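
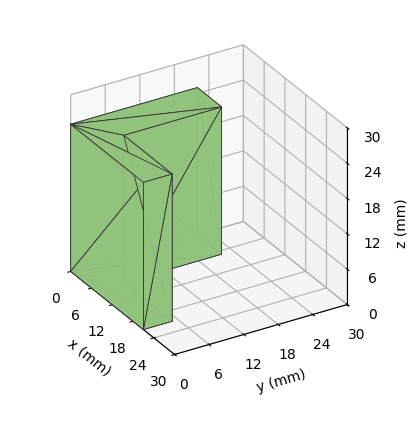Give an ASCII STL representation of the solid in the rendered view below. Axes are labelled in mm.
Reading the render: the shape is an L-shaped prism: outer 21 × 22 mm, arm thicknesses ≈ 5 mm (horizontal) and 7 mm (vertical), extruded 25 mm in z (dimensions read to the nearest mm from the axis ticks). For the STL, each face is triangulated and given an outward normal.

solid part
  facet normal 0.0000 0.0000 -1.0000
    outer loop
      vertex 21.00 5.00 0.00
      vertex 21.00 0.00 0.00
      vertex 0.00 0.00 0.00
    endloop
  endfacet
  facet normal 0.0000 0.0000 -1.0000
    outer loop
      vertex 7.00 5.00 0.00
      vertex 21.00 5.00 0.00
      vertex 0.00 0.00 0.00
    endloop
  endfacet
  facet normal 0.0000 0.0000 -1.0000
    outer loop
      vertex 7.00 22.00 0.00
      vertex 7.00 5.00 0.00
      vertex 0.00 0.00 0.00
    endloop
  endfacet
  facet normal 0.0000 0.0000 -1.0000
    outer loop
      vertex 0.00 22.00 0.00
      vertex 7.00 22.00 0.00
      vertex 0.00 0.00 0.00
    endloop
  endfacet
  facet normal 0.0000 0.0000 1.0000
    outer loop
      vertex 0.00 0.00 25.00
      vertex 21.00 0.00 25.00
      vertex 21.00 5.00 25.00
    endloop
  endfacet
  facet normal 0.0000 0.0000 1.0000
    outer loop
      vertex 0.00 0.00 25.00
      vertex 21.00 5.00 25.00
      vertex 7.00 5.00 25.00
    endloop
  endfacet
  facet normal 0.0000 0.0000 1.0000
    outer loop
      vertex 0.00 0.00 25.00
      vertex 7.00 5.00 25.00
      vertex 7.00 22.00 25.00
    endloop
  endfacet
  facet normal 0.0000 0.0000 1.0000
    outer loop
      vertex 0.00 0.00 25.00
      vertex 7.00 22.00 25.00
      vertex 0.00 22.00 25.00
    endloop
  endfacet
  facet normal 0.0000 -1.0000 0.0000
    outer loop
      vertex 0.00 0.00 0.00
      vertex 21.00 0.00 0.00
      vertex 21.00 0.00 25.00
    endloop
  endfacet
  facet normal 0.0000 -1.0000 0.0000
    outer loop
      vertex 0.00 0.00 0.00
      vertex 21.00 0.00 25.00
      vertex 0.00 0.00 25.00
    endloop
  endfacet
  facet normal 1.0000 0.0000 0.0000
    outer loop
      vertex 21.00 0.00 0.00
      vertex 21.00 5.00 0.00
      vertex 21.00 5.00 25.00
    endloop
  endfacet
  facet normal 1.0000 0.0000 0.0000
    outer loop
      vertex 21.00 0.00 0.00
      vertex 21.00 5.00 25.00
      vertex 21.00 0.00 25.00
    endloop
  endfacet
  facet normal 0.0000 1.0000 0.0000
    outer loop
      vertex 21.00 5.00 0.00
      vertex 7.00 5.00 0.00
      vertex 7.00 5.00 25.00
    endloop
  endfacet
  facet normal 0.0000 1.0000 0.0000
    outer loop
      vertex 21.00 5.00 0.00
      vertex 7.00 5.00 25.00
      vertex 21.00 5.00 25.00
    endloop
  endfacet
  facet normal 1.0000 0.0000 0.0000
    outer loop
      vertex 7.00 5.00 0.00
      vertex 7.00 22.00 0.00
      vertex 7.00 22.00 25.00
    endloop
  endfacet
  facet normal 1.0000 0.0000 0.0000
    outer loop
      vertex 7.00 5.00 0.00
      vertex 7.00 22.00 25.00
      vertex 7.00 5.00 25.00
    endloop
  endfacet
  facet normal 0.0000 1.0000 0.0000
    outer loop
      vertex 7.00 22.00 0.00
      vertex 0.00 22.00 0.00
      vertex 0.00 22.00 25.00
    endloop
  endfacet
  facet normal 0.0000 1.0000 0.0000
    outer loop
      vertex 7.00 22.00 0.00
      vertex 0.00 22.00 25.00
      vertex 7.00 22.00 25.00
    endloop
  endfacet
  facet normal -1.0000 0.0000 0.0000
    outer loop
      vertex 0.00 22.00 0.00
      vertex 0.00 0.00 0.00
      vertex 0.00 0.00 25.00
    endloop
  endfacet
  facet normal -1.0000 0.0000 0.0000
    outer loop
      vertex 0.00 22.00 0.00
      vertex 0.00 0.00 25.00
      vertex 0.00 22.00 25.00
    endloop
  endfacet
endsolid part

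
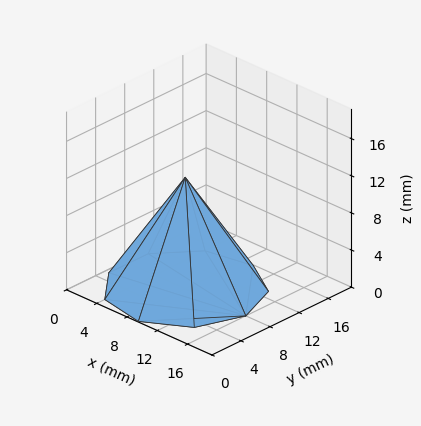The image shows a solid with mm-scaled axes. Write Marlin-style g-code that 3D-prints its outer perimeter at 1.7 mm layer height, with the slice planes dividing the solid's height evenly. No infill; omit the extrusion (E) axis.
Reading the render: the shape is a regular 9-sided pyramid, base circumscribed radius ≈ 8 mm, apex at z ≈ 12 mm (dimensions read to the nearest mm from the axis ticks). For the g-code, the solid's height is divided into equal slices at the stated Δz and each level perimeter traced with G1 moves after a G0 lift.

; perimeter-only toolpath
G21 ; units = mm
G90 ; absolute positioning
G28 ; home
; layer 1
G0 Z1.7
G0 X14.9 Y8.0
G1 X13.2 Y12.4
G1 X9.2 Y14.8
G1 X4.6 Y13.9
G1 X1.6 Y10.3
G1 X1.6 Y5.7
G1 X4.6 Y2.1
G1 X9.2 Y1.2
G1 X13.2 Y3.6
G1 X14.9 Y8.0
; layer 2
G0 Z3.4
G0 X13.7 Y8.0
G1 X12.4 Y11.6
G1 X9.0 Y13.6
G1 X5.1 Y12.9
G1 X2.6 Y9.9
G1 X2.6 Y6.1
G1 X5.1 Y3.1
G1 X9.0 Y2.4
G1 X12.4 Y4.4
G1 X13.7 Y8.0
; layer 3
G0 Z5.1
G0 X12.6 Y8.0
G1 X11.5 Y10.9
G1 X8.8 Y12.5
G1 X5.7 Y11.9
G1 X3.7 Y9.5
G1 X3.7 Y6.5
G1 X5.7 Y4.1
G1 X8.8 Y3.5
G1 X11.5 Y5.1
G1 X12.6 Y8.0
; layer 4
G0 Z6.9
G0 X11.4 Y8.0
G1 X10.6 Y10.2
G1 X8.6 Y11.4
G1 X6.3 Y11.0
G1 X4.8 Y9.2
G1 X4.8 Y6.8
G1 X6.3 Y5.0
G1 X8.6 Y4.6
G1 X10.6 Y5.8
G1 X11.4 Y8.0
; layer 5
G0 Z8.6
G0 X10.3 Y8.0
G1 X9.7 Y9.5
G1 X8.4 Y10.3
G1 X6.9 Y10.0
G1 X5.9 Y8.8
G1 X5.9 Y7.2
G1 X6.9 Y6.0
G1 X8.4 Y5.7
G1 X9.7 Y6.5
G1 X10.3 Y8.0
; layer 6
G0 Z10.3
G0 X9.1 Y8.0
G1 X8.9 Y8.7
G1 X8.2 Y9.1
G1 X7.4 Y9.0
G1 X6.9 Y8.4
G1 X6.9 Y7.6
G1 X7.4 Y7.0
G1 X8.2 Y6.9
G1 X8.9 Y7.3
G1 X9.1 Y8.0
M2 ; end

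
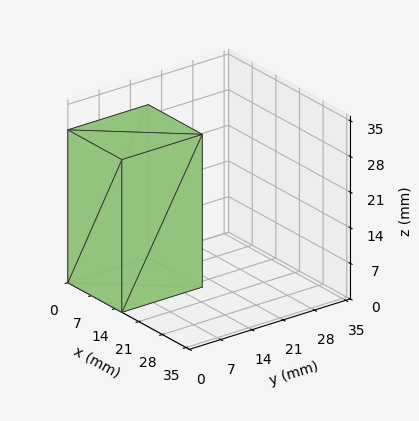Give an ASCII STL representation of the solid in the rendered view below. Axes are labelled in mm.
Reading the render: the shape is a rectangular box, roughly 16 × 18 mm footprint and 30 mm tall (dimensions read to the nearest mm from the axis ticks). For the STL, each face is triangulated and given an outward normal.

solid part
  facet normal 0.0000 0.0000 -1.0000
    outer loop
      vertex 16.0 18.0 0.0
      vertex 16.0 0.0 0.0
      vertex 0.0 0.0 0.0
    endloop
  endfacet
  facet normal 0.0000 0.0000 -1.0000
    outer loop
      vertex 0.0 18.0 0.0
      vertex 16.0 18.0 0.0
      vertex 0.0 0.0 0.0
    endloop
  endfacet
  facet normal 0.0000 0.0000 1.0000
    outer loop
      vertex 0.0 0.0 30.0
      vertex 16.0 0.0 30.0
      vertex 16.0 18.0 30.0
    endloop
  endfacet
  facet normal 0.0000 0.0000 1.0000
    outer loop
      vertex 0.0 0.0 30.0
      vertex 16.0 18.0 30.0
      vertex 0.0 18.0 30.0
    endloop
  endfacet
  facet normal 0.0000 -1.0000 0.0000
    outer loop
      vertex 0.0 0.0 0.0
      vertex 16.0 0.0 0.0
      vertex 16.0 0.0 30.0
    endloop
  endfacet
  facet normal 0.0000 -1.0000 0.0000
    outer loop
      vertex 0.0 0.0 0.0
      vertex 16.0 0.0 30.0
      vertex 0.0 0.0 30.0
    endloop
  endfacet
  facet normal 0.0000 1.0000 0.0000
    outer loop
      vertex 16.0 18.0 30.0
      vertex 16.0 18.0 0.0
      vertex 0.0 18.0 0.0
    endloop
  endfacet
  facet normal 0.0000 1.0000 0.0000
    outer loop
      vertex 0.0 18.0 30.0
      vertex 16.0 18.0 30.0
      vertex 0.0 18.0 0.0
    endloop
  endfacet
  facet normal -1.0000 0.0000 0.0000
    outer loop
      vertex 0.0 18.0 30.0
      vertex 0.0 18.0 0.0
      vertex 0.0 0.0 0.0
    endloop
  endfacet
  facet normal -1.0000 0.0000 0.0000
    outer loop
      vertex 0.0 0.0 30.0
      vertex 0.0 18.0 30.0
      vertex 0.0 0.0 0.0
    endloop
  endfacet
  facet normal 1.0000 0.0000 0.0000
    outer loop
      vertex 16.0 0.0 0.0
      vertex 16.0 18.0 0.0
      vertex 16.0 18.0 30.0
    endloop
  endfacet
  facet normal 1.0000 0.0000 0.0000
    outer loop
      vertex 16.0 0.0 0.0
      vertex 16.0 18.0 30.0
      vertex 16.0 0.0 30.0
    endloop
  endfacet
endsolid part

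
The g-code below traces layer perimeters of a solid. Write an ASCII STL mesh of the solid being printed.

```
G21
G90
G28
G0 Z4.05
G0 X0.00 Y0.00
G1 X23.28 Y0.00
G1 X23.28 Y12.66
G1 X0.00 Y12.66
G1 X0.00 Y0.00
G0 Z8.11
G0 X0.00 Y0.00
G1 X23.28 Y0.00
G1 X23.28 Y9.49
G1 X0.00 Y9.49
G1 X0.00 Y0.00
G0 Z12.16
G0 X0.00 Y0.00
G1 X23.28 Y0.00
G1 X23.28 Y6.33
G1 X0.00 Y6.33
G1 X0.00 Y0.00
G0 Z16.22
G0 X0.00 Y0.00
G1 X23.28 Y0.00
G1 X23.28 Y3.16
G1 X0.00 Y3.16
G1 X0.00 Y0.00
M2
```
solid part
  facet normal 0.0000 0.0000 -1.0000
    outer loop
      vertex 23.28 15.82 0.00
      vertex 23.28 0.00 0.00
      vertex 0.00 0.00 0.00
    endloop
  endfacet
  facet normal 0.0000 0.0000 -1.0000
    outer loop
      vertex 0.00 15.82 0.00
      vertex 23.28 15.82 0.00
      vertex 0.00 0.00 0.00
    endloop
  endfacet
  facet normal 0.0000 -1.0000 0.0000
    outer loop
      vertex 0.00 0.00 0.00
      vertex 23.28 0.00 0.00
      vertex 23.28 0.00 20.27
    endloop
  endfacet
  facet normal 0.0000 -1.0000 0.0000
    outer loop
      vertex 0.00 0.00 0.00
      vertex 23.28 0.00 20.27
      vertex 0.00 0.00 20.27
    endloop
  endfacet
  facet normal 0.0000 0.7883 0.6153
    outer loop
      vertex 0.00 0.00 20.27
      vertex 23.28 0.00 20.27
      vertex 23.28 15.82 0.00
    endloop
  endfacet
  facet normal 0.0000 0.7883 0.6153
    outer loop
      vertex 0.00 0.00 20.27
      vertex 23.28 15.82 0.00
      vertex 0.00 15.82 0.00
    endloop
  endfacet
  facet normal -1.0000 0.0000 0.0000
    outer loop
      vertex 0.00 0.00 20.27
      vertex 0.00 15.82 0.00
      vertex 0.00 0.00 0.00
    endloop
  endfacet
  facet normal 1.0000 0.0000 0.0000
    outer loop
      vertex 23.28 0.00 0.00
      vertex 23.28 15.82 0.00
      vertex 23.28 0.00 20.27
    endloop
  endfacet
endsolid part

The G0 Z moves step by Δz≈4.05 mm. The G1 loops shrink linearly with z, so the solid tapers from its base footprint up to z≈20.3. Closing with a flat bottom cap and the tapered top and triangulating gives 8 facets — a wedge (ramp): 23.3 × 15.8 mm base, rising to 20.3 mm along the y=0 edge and sloping linearly to z=0 at y=15.8.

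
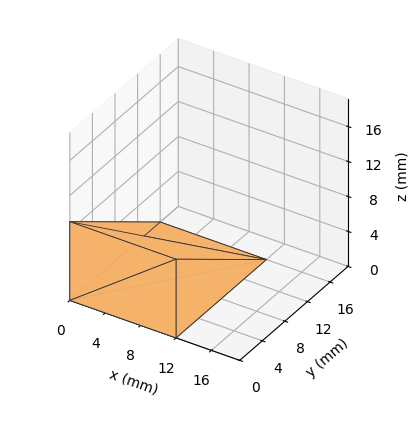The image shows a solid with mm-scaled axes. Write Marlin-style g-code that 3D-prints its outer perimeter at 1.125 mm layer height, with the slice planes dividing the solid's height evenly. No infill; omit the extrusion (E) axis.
Reading the render: the shape is a wedge (ramp): 12 × 16 mm base, rising to 9 mm along the y=0 edge and sloping linearly to z=0 at y=16 (dimensions read to the nearest mm from the axis ticks). For the g-code, the solid's height is divided into equal slices at the stated Δz and each level perimeter traced with G1 moves after a G0 lift.

; perimeter-only toolpath
G21 ; units = mm
G90 ; absolute positioning
G28 ; home
; layer 1
G0 Z1.125
G0 X0.000 Y0.000
G1 X12.000 Y0.000
G1 X12.000 Y14.000
G1 X0.000 Y14.000
G1 X0.000 Y0.000
; layer 2
G0 Z2.250
G0 X0.000 Y0.000
G1 X12.000 Y0.000
G1 X12.000 Y12.000
G1 X0.000 Y12.000
G1 X0.000 Y0.000
; layer 3
G0 Z3.375
G0 X0.000 Y0.000
G1 X12.000 Y0.000
G1 X12.000 Y10.000
G1 X0.000 Y10.000
G1 X0.000 Y0.000
; layer 4
G0 Z4.500
G0 X0.000 Y0.000
G1 X12.000 Y0.000
G1 X12.000 Y8.000
G1 X0.000 Y8.000
G1 X0.000 Y0.000
; layer 5
G0 Z5.625
G0 X0.000 Y0.000
G1 X12.000 Y0.000
G1 X12.000 Y6.000
G1 X0.000 Y6.000
G1 X0.000 Y0.000
; layer 6
G0 Z6.750
G0 X0.000 Y0.000
G1 X12.000 Y0.000
G1 X12.000 Y4.000
G1 X0.000 Y4.000
G1 X0.000 Y0.000
; layer 7
G0 Z7.875
G0 X0.000 Y0.000
G1 X12.000 Y0.000
G1 X12.000 Y2.000
G1 X0.000 Y2.000
G1 X0.000 Y0.000
M2 ; end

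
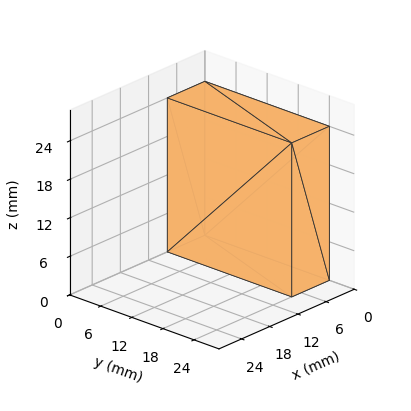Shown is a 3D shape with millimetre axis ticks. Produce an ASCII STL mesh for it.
Reading the render: the shape is a rectangular box, roughly 8 × 24 mm footprint and 24 mm tall (dimensions read to the nearest mm from the axis ticks). For the STL, each face is triangulated and given an outward normal.

solid part
  facet normal 0.0000 0.0000 -1.0000
    outer loop
      vertex 8.00 24.00 0.00
      vertex 8.00 0.00 0.00
      vertex 0.00 0.00 0.00
    endloop
  endfacet
  facet normal 0.0000 0.0000 -1.0000
    outer loop
      vertex 0.00 24.00 0.00
      vertex 8.00 24.00 0.00
      vertex 0.00 0.00 0.00
    endloop
  endfacet
  facet normal 0.0000 0.0000 1.0000
    outer loop
      vertex 0.00 0.00 24.00
      vertex 8.00 0.00 24.00
      vertex 8.00 24.00 24.00
    endloop
  endfacet
  facet normal 0.0000 0.0000 1.0000
    outer loop
      vertex 0.00 0.00 24.00
      vertex 8.00 24.00 24.00
      vertex 0.00 24.00 24.00
    endloop
  endfacet
  facet normal 0.0000 -1.0000 0.0000
    outer loop
      vertex 0.00 0.00 0.00
      vertex 8.00 0.00 0.00
      vertex 8.00 0.00 24.00
    endloop
  endfacet
  facet normal 0.0000 -1.0000 0.0000
    outer loop
      vertex 0.00 0.00 0.00
      vertex 8.00 0.00 24.00
      vertex 0.00 0.00 24.00
    endloop
  endfacet
  facet normal 0.0000 1.0000 0.0000
    outer loop
      vertex 8.00 24.00 24.00
      vertex 8.00 24.00 0.00
      vertex 0.00 24.00 0.00
    endloop
  endfacet
  facet normal 0.0000 1.0000 0.0000
    outer loop
      vertex 0.00 24.00 24.00
      vertex 8.00 24.00 24.00
      vertex 0.00 24.00 0.00
    endloop
  endfacet
  facet normal -1.0000 0.0000 0.0000
    outer loop
      vertex 0.00 24.00 24.00
      vertex 0.00 24.00 0.00
      vertex 0.00 0.00 0.00
    endloop
  endfacet
  facet normal -1.0000 0.0000 0.0000
    outer loop
      vertex 0.00 0.00 24.00
      vertex 0.00 24.00 24.00
      vertex 0.00 0.00 0.00
    endloop
  endfacet
  facet normal 1.0000 0.0000 0.0000
    outer loop
      vertex 8.00 0.00 0.00
      vertex 8.00 24.00 0.00
      vertex 8.00 24.00 24.00
    endloop
  endfacet
  facet normal 1.0000 0.0000 0.0000
    outer loop
      vertex 8.00 0.00 0.00
      vertex 8.00 24.00 24.00
      vertex 8.00 0.00 24.00
    endloop
  endfacet
endsolid part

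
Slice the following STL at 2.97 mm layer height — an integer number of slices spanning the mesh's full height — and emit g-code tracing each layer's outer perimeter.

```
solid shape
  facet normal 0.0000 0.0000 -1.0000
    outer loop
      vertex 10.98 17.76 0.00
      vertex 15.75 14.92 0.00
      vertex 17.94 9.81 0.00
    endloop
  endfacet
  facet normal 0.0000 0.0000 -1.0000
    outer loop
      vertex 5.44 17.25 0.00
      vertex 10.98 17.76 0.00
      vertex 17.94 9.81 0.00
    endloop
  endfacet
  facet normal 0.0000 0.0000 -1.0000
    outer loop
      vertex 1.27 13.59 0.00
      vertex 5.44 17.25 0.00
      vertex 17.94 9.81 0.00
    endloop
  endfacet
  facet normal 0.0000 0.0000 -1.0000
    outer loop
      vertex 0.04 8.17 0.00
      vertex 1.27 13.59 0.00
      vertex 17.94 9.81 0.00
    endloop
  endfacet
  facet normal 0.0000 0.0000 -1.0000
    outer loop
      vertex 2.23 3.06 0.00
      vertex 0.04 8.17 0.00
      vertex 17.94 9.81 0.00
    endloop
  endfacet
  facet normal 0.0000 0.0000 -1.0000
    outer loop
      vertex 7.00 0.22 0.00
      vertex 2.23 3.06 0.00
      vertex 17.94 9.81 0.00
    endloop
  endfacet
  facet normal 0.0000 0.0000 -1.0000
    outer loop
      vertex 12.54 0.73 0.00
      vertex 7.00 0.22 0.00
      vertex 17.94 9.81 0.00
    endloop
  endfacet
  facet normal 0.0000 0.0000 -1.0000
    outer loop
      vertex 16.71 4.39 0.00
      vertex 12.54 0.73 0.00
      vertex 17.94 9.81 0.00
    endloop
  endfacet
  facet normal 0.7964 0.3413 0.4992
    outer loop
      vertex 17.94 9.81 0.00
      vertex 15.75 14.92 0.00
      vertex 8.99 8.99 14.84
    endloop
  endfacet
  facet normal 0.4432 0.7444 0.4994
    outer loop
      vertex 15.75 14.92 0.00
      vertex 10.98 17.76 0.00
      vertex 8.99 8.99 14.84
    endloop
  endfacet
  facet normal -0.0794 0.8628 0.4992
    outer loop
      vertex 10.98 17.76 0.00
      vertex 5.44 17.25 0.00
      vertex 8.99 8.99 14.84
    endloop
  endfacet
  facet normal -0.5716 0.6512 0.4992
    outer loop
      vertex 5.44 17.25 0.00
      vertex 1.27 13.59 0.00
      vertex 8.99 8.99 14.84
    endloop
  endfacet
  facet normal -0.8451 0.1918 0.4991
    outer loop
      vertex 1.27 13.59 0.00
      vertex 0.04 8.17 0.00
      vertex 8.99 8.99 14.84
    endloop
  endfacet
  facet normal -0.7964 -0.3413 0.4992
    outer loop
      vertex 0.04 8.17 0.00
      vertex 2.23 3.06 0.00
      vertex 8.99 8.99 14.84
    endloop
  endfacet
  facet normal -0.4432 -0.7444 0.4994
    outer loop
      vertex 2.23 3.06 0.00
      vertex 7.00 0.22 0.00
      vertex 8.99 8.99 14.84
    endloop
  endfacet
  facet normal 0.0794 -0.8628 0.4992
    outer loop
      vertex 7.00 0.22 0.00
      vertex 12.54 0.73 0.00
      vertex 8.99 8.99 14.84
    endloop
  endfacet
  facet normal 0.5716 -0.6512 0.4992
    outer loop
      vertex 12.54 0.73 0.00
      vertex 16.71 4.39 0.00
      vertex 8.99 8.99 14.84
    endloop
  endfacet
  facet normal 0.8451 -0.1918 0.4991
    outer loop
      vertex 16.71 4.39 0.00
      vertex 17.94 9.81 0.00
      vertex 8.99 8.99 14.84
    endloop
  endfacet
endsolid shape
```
; perimeter-only toolpath
G21 ; units = mm
G90 ; absolute positioning
G28 ; home
; layer 1
G0 Z2.97
G0 X16.15 Y9.65
G1 X14.40 Y13.73
G1 X10.58 Y16.01
G1 X6.15 Y15.60
G1 X2.81 Y12.67
G1 X1.83 Y8.33
G1 X3.58 Y4.25
G1 X7.40 Y1.97
G1 X11.83 Y2.38
G1 X15.17 Y5.31
G1 X16.15 Y9.65
; layer 2
G0 Z5.94
G0 X14.36 Y9.48
G1 X13.05 Y12.55
G1 X10.18 Y14.25
G1 X6.86 Y13.95
G1 X4.36 Y11.75
G1 X3.62 Y8.50
G1 X4.93 Y5.43
G1 X7.80 Y3.73
G1 X11.12 Y4.03
G1 X13.62 Y6.23
G1 X14.36 Y9.48
; layer 3
G0 Z8.90
G0 X12.57 Y9.32
G1 X11.69 Y11.36
G1 X9.79 Y12.50
G1 X7.57 Y12.29
G1 X5.90 Y10.83
G1 X5.41 Y8.66
G1 X6.29 Y6.62
G1 X8.19 Y5.48
G1 X10.41 Y5.69
G1 X12.08 Y7.15
G1 X12.57 Y9.32
; layer 4
G0 Z11.87
G0 X10.78 Y9.15
G1 X10.34 Y10.18
G1 X9.39 Y10.74
G1 X8.28 Y10.64
G1 X7.45 Y9.91
G1 X7.20 Y8.83
G1 X7.64 Y7.80
G1 X8.59 Y7.24
G1 X9.70 Y7.34
G1 X10.53 Y8.07
G1 X10.78 Y9.15
M2 ; end

The solid is a regular 10-sided pyramid, base circumscribed radius ≈ 8.99 mm, apex at z ≈ 14.8 mm. Slicing at Δz = 2.97 mm — 5 equal slices spanning the solid's height, so layer i sits at z = i·h/5 — gives 4 non-empty perimeters. Each is a 10-segment closed polygon; G0 lifts to the layer z and rapids to the start vertex, then G1 traces the edges. The cross-section shrinks linearly with z (the slice at the apex is degenerate and omitted).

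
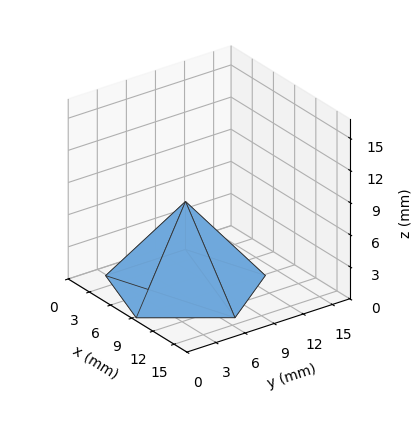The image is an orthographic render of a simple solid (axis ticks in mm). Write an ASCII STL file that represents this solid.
Reading the render: the shape is a regular 5-sided pyramid, base circumscribed radius ≈ 7 mm, apex at z ≈ 8 mm (dimensions read to the nearest mm from the axis ticks). For the STL, each face is triangulated and given an outward normal.

solid part
  facet normal 0.0000 0.0000 -1.0000
    outer loop
      vertex 1.337 11.114 0.000
      vertex 9.163 13.657 0.000
      vertex 14.000 7.000 0.000
    endloop
  endfacet
  facet normal 0.0000 0.0000 -1.0000
    outer loop
      vertex 1.337 2.886 0.000
      vertex 1.337 11.114 0.000
      vertex 14.000 7.000 0.000
    endloop
  endfacet
  facet normal 0.0000 0.0000 -1.0000
    outer loop
      vertex 9.163 0.343 0.000
      vertex 1.337 2.886 0.000
      vertex 14.000 7.000 0.000
    endloop
  endfacet
  facet normal 0.6603 0.4798 0.5778
    outer loop
      vertex 14.000 7.000 0.000
      vertex 9.163 13.657 0.000
      vertex 7.000 7.000 8.000
    endloop
  endfacet
  facet normal -0.2522 0.7763 0.5777
    outer loop
      vertex 9.163 13.657 0.000
      vertex 1.337 11.114 0.000
      vertex 7.000 7.000 8.000
    endloop
  endfacet
  facet normal -0.8162 0.0000 0.5778
    outer loop
      vertex 1.337 11.114 0.000
      vertex 1.337 2.886 0.000
      vertex 7.000 7.000 8.000
    endloop
  endfacet
  facet normal -0.2522 -0.7763 0.5777
    outer loop
      vertex 1.337 2.886 0.000
      vertex 9.163 0.343 0.000
      vertex 7.000 7.000 8.000
    endloop
  endfacet
  facet normal 0.6603 -0.4798 0.5778
    outer loop
      vertex 9.163 0.343 0.000
      vertex 14.000 7.000 0.000
      vertex 7.000 7.000 8.000
    endloop
  endfacet
endsolid part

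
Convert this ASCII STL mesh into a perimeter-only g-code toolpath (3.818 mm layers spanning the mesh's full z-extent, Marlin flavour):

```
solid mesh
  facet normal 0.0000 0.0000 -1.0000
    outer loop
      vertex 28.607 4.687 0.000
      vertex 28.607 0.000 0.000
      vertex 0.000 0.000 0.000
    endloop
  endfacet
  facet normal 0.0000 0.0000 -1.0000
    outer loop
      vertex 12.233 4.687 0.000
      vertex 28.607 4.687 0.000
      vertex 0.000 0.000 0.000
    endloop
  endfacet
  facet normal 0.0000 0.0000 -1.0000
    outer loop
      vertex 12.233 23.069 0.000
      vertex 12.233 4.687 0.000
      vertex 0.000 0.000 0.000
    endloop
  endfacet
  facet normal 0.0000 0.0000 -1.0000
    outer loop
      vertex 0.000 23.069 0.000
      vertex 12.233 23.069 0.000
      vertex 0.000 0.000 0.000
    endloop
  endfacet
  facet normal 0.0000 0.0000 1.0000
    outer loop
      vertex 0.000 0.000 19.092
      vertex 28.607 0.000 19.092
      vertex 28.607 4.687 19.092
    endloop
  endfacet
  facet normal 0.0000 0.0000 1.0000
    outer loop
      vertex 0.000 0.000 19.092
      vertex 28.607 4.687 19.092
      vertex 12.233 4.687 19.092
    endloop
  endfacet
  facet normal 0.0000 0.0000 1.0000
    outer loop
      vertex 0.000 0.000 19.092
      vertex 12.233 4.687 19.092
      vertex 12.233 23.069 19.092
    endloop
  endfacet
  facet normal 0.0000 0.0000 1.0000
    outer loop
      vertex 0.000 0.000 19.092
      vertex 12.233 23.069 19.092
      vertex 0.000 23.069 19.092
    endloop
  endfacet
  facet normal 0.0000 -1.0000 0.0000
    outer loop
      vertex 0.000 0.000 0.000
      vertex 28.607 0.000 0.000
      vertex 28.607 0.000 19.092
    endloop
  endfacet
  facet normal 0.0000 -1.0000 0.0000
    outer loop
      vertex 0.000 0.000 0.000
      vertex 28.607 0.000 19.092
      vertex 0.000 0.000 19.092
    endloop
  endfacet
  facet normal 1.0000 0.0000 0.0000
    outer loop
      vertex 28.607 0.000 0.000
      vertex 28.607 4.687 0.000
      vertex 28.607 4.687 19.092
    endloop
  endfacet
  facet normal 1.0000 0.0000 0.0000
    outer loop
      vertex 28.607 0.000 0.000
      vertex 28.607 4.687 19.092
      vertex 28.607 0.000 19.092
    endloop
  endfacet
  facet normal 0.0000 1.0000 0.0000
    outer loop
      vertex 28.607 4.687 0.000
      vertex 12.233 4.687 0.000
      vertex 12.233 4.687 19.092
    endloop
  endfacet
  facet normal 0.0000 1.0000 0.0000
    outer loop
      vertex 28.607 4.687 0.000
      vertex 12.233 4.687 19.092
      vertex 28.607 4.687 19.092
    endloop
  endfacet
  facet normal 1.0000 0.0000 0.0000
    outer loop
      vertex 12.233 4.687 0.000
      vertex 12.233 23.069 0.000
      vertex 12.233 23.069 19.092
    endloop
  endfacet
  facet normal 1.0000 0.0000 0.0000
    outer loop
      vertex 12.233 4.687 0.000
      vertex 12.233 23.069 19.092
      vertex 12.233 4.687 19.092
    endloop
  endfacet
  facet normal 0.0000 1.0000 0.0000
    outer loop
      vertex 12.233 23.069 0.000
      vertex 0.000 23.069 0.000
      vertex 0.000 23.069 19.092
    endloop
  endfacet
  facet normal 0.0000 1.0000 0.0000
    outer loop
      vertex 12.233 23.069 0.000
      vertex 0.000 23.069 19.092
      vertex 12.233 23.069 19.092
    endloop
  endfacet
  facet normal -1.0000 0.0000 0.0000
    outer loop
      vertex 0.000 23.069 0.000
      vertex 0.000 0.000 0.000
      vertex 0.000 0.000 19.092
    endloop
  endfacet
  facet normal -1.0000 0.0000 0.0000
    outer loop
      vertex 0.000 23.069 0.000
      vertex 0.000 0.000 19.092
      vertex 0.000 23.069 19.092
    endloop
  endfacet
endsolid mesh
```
; perimeter-only toolpath
G21 ; units = mm
G90 ; absolute positioning
G28 ; home
; layer 1
G0 Z3.818
G0 X0.000 Y0.000
G1 X28.607 Y0.000
G1 X28.607 Y4.687
G1 X12.233 Y4.687
G1 X12.233 Y23.069
G1 X0.000 Y23.069
G1 X0.000 Y0.000
; layer 2
G0 Z7.637
G0 X0.000 Y0.000
G1 X28.607 Y0.000
G1 X28.607 Y4.687
G1 X12.233 Y4.687
G1 X12.233 Y23.069
G1 X0.000 Y23.069
G1 X0.000 Y0.000
; layer 3
G0 Z11.455
G0 X0.000 Y0.000
G1 X28.607 Y0.000
G1 X28.607 Y4.687
G1 X12.233 Y4.687
G1 X12.233 Y23.069
G1 X0.000 Y23.069
G1 X0.000 Y0.000
; layer 4
G0 Z15.274
G0 X0.000 Y0.000
G1 X28.607 Y0.000
G1 X28.607 Y4.687
G1 X12.233 Y4.687
G1 X12.233 Y23.069
G1 X0.000 Y23.069
G1 X0.000 Y0.000
; layer 5
G0 Z19.092
G0 X0.000 Y0.000
G1 X28.607 Y0.000
G1 X28.607 Y4.687
G1 X12.233 Y4.687
G1 X12.233 Y23.069
G1 X0.000 Y23.069
G1 X0.000 Y0.000
M2 ; end

The solid is an L-shaped prism: outer 28.6 × 23.1 mm, arm thicknesses ≈ 4.69 mm (horizontal) and 12.2 mm (vertical), extruded 19.1 mm in z. Slicing at Δz = 3.818 mm — 5 equal slices spanning the solid's height, so layer i sits at z = i·h/5 — gives 5 non-empty perimeters. Each is a 6-segment closed polygon; G0 lifts to the layer z and rapids to the start vertex, then G1 traces the edges.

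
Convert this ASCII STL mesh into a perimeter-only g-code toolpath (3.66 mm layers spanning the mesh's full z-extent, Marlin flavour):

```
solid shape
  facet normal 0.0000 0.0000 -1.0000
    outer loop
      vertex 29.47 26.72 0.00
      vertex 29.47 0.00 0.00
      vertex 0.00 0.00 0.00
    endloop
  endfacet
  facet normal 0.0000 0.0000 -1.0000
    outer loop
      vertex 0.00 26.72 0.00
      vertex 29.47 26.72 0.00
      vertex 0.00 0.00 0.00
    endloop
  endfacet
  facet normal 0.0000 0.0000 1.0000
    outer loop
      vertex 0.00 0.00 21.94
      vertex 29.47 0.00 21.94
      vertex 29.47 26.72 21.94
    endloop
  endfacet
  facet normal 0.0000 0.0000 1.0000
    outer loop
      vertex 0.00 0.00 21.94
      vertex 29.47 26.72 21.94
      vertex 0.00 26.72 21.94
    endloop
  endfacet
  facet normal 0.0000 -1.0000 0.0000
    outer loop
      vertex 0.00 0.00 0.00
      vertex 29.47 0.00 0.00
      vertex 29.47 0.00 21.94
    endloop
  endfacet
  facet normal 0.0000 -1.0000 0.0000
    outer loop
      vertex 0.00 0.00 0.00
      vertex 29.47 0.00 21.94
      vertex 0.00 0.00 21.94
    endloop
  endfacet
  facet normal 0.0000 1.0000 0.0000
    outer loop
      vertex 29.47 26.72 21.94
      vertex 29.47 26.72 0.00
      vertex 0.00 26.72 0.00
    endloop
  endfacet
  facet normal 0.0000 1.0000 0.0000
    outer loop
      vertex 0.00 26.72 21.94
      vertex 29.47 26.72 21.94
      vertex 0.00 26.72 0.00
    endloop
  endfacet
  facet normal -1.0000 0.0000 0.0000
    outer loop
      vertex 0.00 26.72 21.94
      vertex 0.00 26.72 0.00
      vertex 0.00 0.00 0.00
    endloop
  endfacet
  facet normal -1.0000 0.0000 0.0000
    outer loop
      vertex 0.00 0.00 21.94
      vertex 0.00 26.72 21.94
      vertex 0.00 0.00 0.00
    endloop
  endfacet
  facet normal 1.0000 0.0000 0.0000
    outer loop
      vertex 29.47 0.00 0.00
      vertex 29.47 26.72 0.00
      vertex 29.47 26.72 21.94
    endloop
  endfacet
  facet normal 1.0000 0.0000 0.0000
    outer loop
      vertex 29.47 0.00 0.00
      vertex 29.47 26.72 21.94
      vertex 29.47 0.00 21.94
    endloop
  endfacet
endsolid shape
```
; perimeter-only toolpath
G21 ; units = mm
G90 ; absolute positioning
G28 ; home
; layer 1
G0 Z3.66
G0 X0.00 Y0.00
G1 X29.47 Y0.00
G1 X29.47 Y26.72
G1 X0.00 Y26.72
G1 X0.00 Y0.00
; layer 2
G0 Z7.31
G0 X0.00 Y0.00
G1 X29.47 Y0.00
G1 X29.47 Y26.72
G1 X0.00 Y26.72
G1 X0.00 Y0.00
; layer 3
G0 Z10.97
G0 X0.00 Y0.00
G1 X29.47 Y0.00
G1 X29.47 Y26.72
G1 X0.00 Y26.72
G1 X0.00 Y0.00
; layer 4
G0 Z14.63
G0 X0.00 Y0.00
G1 X29.47 Y0.00
G1 X29.47 Y26.72
G1 X0.00 Y26.72
G1 X0.00 Y0.00
; layer 5
G0 Z18.28
G0 X0.00 Y0.00
G1 X29.47 Y0.00
G1 X29.47 Y26.72
G1 X0.00 Y26.72
G1 X0.00 Y0.00
; layer 6
G0 Z21.94
G0 X0.00 Y0.00
G1 X29.47 Y0.00
G1 X29.47 Y26.72
G1 X0.00 Y26.72
G1 X0.00 Y0.00
M2 ; end

The solid is a rectangular box, roughly 29.5 × 26.7 mm footprint and 21.9 mm tall. Slicing at Δz = 3.66 mm — 6 equal slices spanning the solid's height, so layer i sits at z = i·h/6 — gives 6 non-empty perimeters. Each is a 4-segment closed polygon; G0 lifts to the layer z and rapids to the start vertex, then G1 traces the edges.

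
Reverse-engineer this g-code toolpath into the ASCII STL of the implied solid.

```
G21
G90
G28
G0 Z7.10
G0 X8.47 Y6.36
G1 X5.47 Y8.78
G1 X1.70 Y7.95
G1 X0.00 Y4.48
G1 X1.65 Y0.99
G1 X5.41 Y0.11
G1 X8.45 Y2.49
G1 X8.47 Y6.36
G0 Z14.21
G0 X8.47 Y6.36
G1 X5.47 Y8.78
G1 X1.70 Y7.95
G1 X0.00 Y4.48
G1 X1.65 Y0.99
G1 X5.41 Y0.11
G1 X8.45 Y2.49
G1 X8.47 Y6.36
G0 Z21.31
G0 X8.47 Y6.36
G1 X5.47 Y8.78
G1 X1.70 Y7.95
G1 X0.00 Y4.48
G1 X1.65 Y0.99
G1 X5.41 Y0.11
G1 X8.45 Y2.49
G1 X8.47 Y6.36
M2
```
solid part
  facet normal 0.0000 0.0000 -1.0000
    outer loop
      vertex 1.70 7.95 0.00
      vertex 5.47 8.78 0.00
      vertex 8.47 6.36 0.00
    endloop
  endfacet
  facet normal 0.0000 0.0000 -1.0000
    outer loop
      vertex 0.00 4.48 0.00
      vertex 1.70 7.95 0.00
      vertex 8.47 6.36 0.00
    endloop
  endfacet
  facet normal 0.0000 0.0000 -1.0000
    outer loop
      vertex 1.65 0.99 0.00
      vertex 0.00 4.48 0.00
      vertex 8.47 6.36 0.00
    endloop
  endfacet
  facet normal 0.0000 0.0000 -1.0000
    outer loop
      vertex 5.41 0.11 0.00
      vertex 1.65 0.99 0.00
      vertex 8.47 6.36 0.00
    endloop
  endfacet
  facet normal 0.0000 0.0000 -1.0000
    outer loop
      vertex 8.45 2.49 0.00
      vertex 5.41 0.11 0.00
      vertex 8.47 6.36 0.00
    endloop
  endfacet
  facet normal 0.0000 0.0000 1.0000
    outer loop
      vertex 8.47 6.36 21.31
      vertex 5.47 8.78 21.31
      vertex 1.70 7.95 21.31
    endloop
  endfacet
  facet normal 0.0000 0.0000 1.0000
    outer loop
      vertex 8.47 6.36 21.31
      vertex 1.70 7.95 21.31
      vertex 0.00 4.48 21.31
    endloop
  endfacet
  facet normal 0.0000 0.0000 1.0000
    outer loop
      vertex 8.47 6.36 21.31
      vertex 0.00 4.48 21.31
      vertex 1.65 0.99 21.31
    endloop
  endfacet
  facet normal 0.0000 0.0000 1.0000
    outer loop
      vertex 8.47 6.36 21.31
      vertex 1.65 0.99 21.31
      vertex 5.41 0.11 21.31
    endloop
  endfacet
  facet normal 0.0000 0.0000 1.0000
    outer loop
      vertex 8.47 6.36 21.31
      vertex 5.41 0.11 21.31
      vertex 8.45 2.49 21.31
    endloop
  endfacet
  facet normal 0.6279 0.7783 0.0000
    outer loop
      vertex 8.47 6.36 0.00
      vertex 5.47 8.78 0.00
      vertex 5.47 8.78 21.31
    endloop
  endfacet
  facet normal 0.6279 0.7783 0.0000
    outer loop
      vertex 8.47 6.36 0.00
      vertex 5.47 8.78 21.31
      vertex 8.47 6.36 21.31
    endloop
  endfacet
  facet normal -0.2150 0.9766 0.0000
    outer loop
      vertex 5.47 8.78 0.00
      vertex 1.70 7.95 0.00
      vertex 1.70 7.95 21.31
    endloop
  endfacet
  facet normal -0.2150 0.9766 0.0000
    outer loop
      vertex 5.47 8.78 0.00
      vertex 1.70 7.95 21.31
      vertex 5.47 8.78 21.31
    endloop
  endfacet
  facet normal -0.8980 0.4400 0.0000
    outer loop
      vertex 1.70 7.95 0.00
      vertex 0.00 4.48 0.00
      vertex 0.00 4.48 21.31
    endloop
  endfacet
  facet normal -0.8980 0.4400 0.0000
    outer loop
      vertex 1.70 7.95 0.00
      vertex 0.00 4.48 21.31
      vertex 1.70 7.95 21.31
    endloop
  endfacet
  facet normal -0.9041 -0.4274 0.0000
    outer loop
      vertex 0.00 4.48 0.00
      vertex 1.65 0.99 0.00
      vertex 1.65 0.99 21.31
    endloop
  endfacet
  facet normal -0.9041 -0.4274 0.0000
    outer loop
      vertex 0.00 4.48 0.00
      vertex 1.65 0.99 21.31
      vertex 0.00 4.48 21.31
    endloop
  endfacet
  facet normal -0.2279 -0.9737 0.0000
    outer loop
      vertex 1.65 0.99 0.00
      vertex 5.41 0.11 0.00
      vertex 5.41 0.11 21.31
    endloop
  endfacet
  facet normal -0.2279 -0.9737 0.0000
    outer loop
      vertex 1.65 0.99 0.00
      vertex 5.41 0.11 21.31
      vertex 1.65 0.99 21.31
    endloop
  endfacet
  facet normal 0.6164 -0.7874 0.0000
    outer loop
      vertex 5.41 0.11 0.00
      vertex 8.45 2.49 0.00
      vertex 8.45 2.49 21.31
    endloop
  endfacet
  facet normal 0.6164 -0.7874 0.0000
    outer loop
      vertex 5.41 0.11 0.00
      vertex 8.45 2.49 21.31
      vertex 5.41 0.11 21.31
    endloop
  endfacet
  facet normal 1.0000 -0.0052 0.0000
    outer loop
      vertex 8.45 2.49 0.00
      vertex 8.47 6.36 0.00
      vertex 8.47 6.36 21.31
    endloop
  endfacet
  facet normal 1.0000 -0.0052 0.0000
    outer loop
      vertex 8.45 2.49 0.00
      vertex 8.47 6.36 21.31
      vertex 8.45 2.49 21.31
    endloop
  endfacet
endsolid part

The G0 Z moves step by Δz≈7.10 mm. Every layer's G1 loop is the same polygon, so the solid is a straight extrusion of it from z=0 to z≈21.3. Closing with flat bottom and top caps and triangulating gives 24 facets — a regular 7-sided prism (a cylinder approximated with 7 flat sides), circumscribed radius ≈ 4.45 mm, height ≈ 21.3 mm.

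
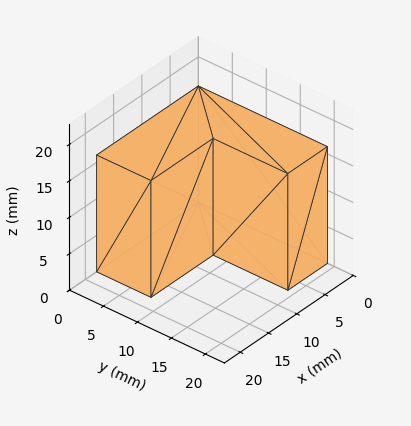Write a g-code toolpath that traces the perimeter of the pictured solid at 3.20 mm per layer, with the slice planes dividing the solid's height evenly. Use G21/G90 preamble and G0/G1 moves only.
Reading the render: the shape is an L-shaped prism: outer 18 × 19 mm, arm thicknesses ≈ 8 mm (horizontal) and 7 mm (vertical), extruded 16 mm in z (dimensions read to the nearest mm from the axis ticks). For the g-code, the solid's height is divided into equal slices at the stated Δz and each level perimeter traced with G1 moves after a G0 lift.

; perimeter-only toolpath
G21 ; units = mm
G90 ; absolute positioning
G28 ; home
; layer 1
G0 Z3.20
G0 X0.00 Y0.00
G1 X18.00 Y0.00
G1 X18.00 Y8.00
G1 X7.00 Y8.00
G1 X7.00 Y19.00
G1 X0.00 Y19.00
G1 X0.00 Y0.00
; layer 2
G0 Z6.40
G0 X0.00 Y0.00
G1 X18.00 Y0.00
G1 X18.00 Y8.00
G1 X7.00 Y8.00
G1 X7.00 Y19.00
G1 X0.00 Y19.00
G1 X0.00 Y0.00
; layer 3
G0 Z9.60
G0 X0.00 Y0.00
G1 X18.00 Y0.00
G1 X18.00 Y8.00
G1 X7.00 Y8.00
G1 X7.00 Y19.00
G1 X0.00 Y19.00
G1 X0.00 Y0.00
; layer 4
G0 Z12.80
G0 X0.00 Y0.00
G1 X18.00 Y0.00
G1 X18.00 Y8.00
G1 X7.00 Y8.00
G1 X7.00 Y19.00
G1 X0.00 Y19.00
G1 X0.00 Y0.00
; layer 5
G0 Z16.00
G0 X0.00 Y0.00
G1 X18.00 Y0.00
G1 X18.00 Y8.00
G1 X7.00 Y8.00
G1 X7.00 Y19.00
G1 X0.00 Y19.00
G1 X0.00 Y0.00
M2 ; end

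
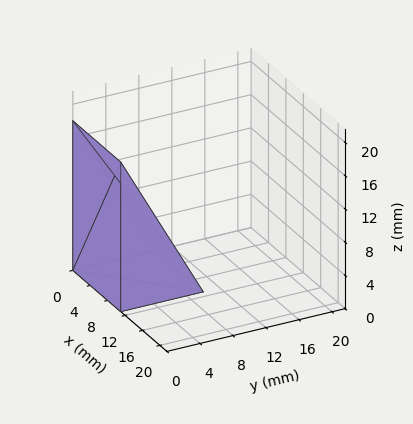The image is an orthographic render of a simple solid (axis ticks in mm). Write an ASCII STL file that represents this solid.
Reading the render: the shape is a wedge (ramp): 11 × 10 mm base, rising to 18 mm along the y=0 edge and sloping linearly to z=0 at y=10 (dimensions read to the nearest mm from the axis ticks). For the STL, each face is triangulated and given an outward normal.

solid part
  facet normal 0.0000 0.0000 -1.0000
    outer loop
      vertex 11.0 10.0 0.0
      vertex 11.0 0.0 0.0
      vertex 0.0 0.0 0.0
    endloop
  endfacet
  facet normal 0.0000 0.0000 -1.0000
    outer loop
      vertex 0.0 10.0 0.0
      vertex 11.0 10.0 0.0
      vertex 0.0 0.0 0.0
    endloop
  endfacet
  facet normal 0.0000 -1.0000 0.0000
    outer loop
      vertex 0.0 0.0 0.0
      vertex 11.0 0.0 0.0
      vertex 11.0 0.0 18.0
    endloop
  endfacet
  facet normal 0.0000 -1.0000 0.0000
    outer loop
      vertex 0.0 0.0 0.0
      vertex 11.0 0.0 18.0
      vertex 0.0 0.0 18.0
    endloop
  endfacet
  facet normal 0.0000 0.8742 0.4856
    outer loop
      vertex 0.0 0.0 18.0
      vertex 11.0 0.0 18.0
      vertex 11.0 10.0 0.0
    endloop
  endfacet
  facet normal 0.0000 0.8742 0.4856
    outer loop
      vertex 0.0 0.0 18.0
      vertex 11.0 10.0 0.0
      vertex 0.0 10.0 0.0
    endloop
  endfacet
  facet normal -1.0000 0.0000 0.0000
    outer loop
      vertex 0.0 0.0 18.0
      vertex 0.0 10.0 0.0
      vertex 0.0 0.0 0.0
    endloop
  endfacet
  facet normal 1.0000 0.0000 0.0000
    outer loop
      vertex 11.0 0.0 0.0
      vertex 11.0 10.0 0.0
      vertex 11.0 0.0 18.0
    endloop
  endfacet
endsolid part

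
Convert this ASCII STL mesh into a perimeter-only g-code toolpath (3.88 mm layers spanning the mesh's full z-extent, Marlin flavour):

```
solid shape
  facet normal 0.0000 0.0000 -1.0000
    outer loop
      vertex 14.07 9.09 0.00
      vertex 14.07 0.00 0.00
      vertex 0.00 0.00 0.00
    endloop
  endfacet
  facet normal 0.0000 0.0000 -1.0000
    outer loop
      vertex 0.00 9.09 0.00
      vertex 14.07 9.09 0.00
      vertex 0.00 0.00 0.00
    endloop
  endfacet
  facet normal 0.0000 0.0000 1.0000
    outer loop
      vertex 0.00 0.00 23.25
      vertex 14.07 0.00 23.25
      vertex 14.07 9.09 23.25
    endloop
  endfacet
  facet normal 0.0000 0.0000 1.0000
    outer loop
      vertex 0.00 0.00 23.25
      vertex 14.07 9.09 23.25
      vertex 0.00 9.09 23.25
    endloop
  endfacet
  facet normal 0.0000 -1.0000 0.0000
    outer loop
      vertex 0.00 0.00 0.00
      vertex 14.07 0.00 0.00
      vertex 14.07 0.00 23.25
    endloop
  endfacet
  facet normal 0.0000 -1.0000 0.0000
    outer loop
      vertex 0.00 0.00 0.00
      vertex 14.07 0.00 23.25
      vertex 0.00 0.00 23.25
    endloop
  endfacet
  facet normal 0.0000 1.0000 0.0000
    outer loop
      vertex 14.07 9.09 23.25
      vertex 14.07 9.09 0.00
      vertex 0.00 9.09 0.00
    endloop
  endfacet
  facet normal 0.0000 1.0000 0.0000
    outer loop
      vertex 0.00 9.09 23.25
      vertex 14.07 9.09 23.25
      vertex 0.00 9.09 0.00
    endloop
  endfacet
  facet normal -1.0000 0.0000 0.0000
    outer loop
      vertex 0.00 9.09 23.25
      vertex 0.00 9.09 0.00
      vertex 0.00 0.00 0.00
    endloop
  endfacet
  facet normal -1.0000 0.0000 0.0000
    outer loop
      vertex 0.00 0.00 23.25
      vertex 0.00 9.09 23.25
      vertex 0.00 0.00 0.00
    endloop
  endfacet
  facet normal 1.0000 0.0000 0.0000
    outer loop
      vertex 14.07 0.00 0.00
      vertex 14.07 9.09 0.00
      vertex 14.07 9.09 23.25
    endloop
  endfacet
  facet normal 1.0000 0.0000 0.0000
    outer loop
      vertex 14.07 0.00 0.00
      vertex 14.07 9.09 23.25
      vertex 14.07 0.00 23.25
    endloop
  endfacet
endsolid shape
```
; perimeter-only toolpath
G21 ; units = mm
G90 ; absolute positioning
G28 ; home
; layer 1
G0 Z3.88
G0 X0.00 Y0.00
G1 X14.07 Y0.00
G1 X14.07 Y9.09
G1 X0.00 Y9.09
G1 X0.00 Y0.00
; layer 2
G0 Z7.75
G0 X0.00 Y0.00
G1 X14.07 Y0.00
G1 X14.07 Y9.09
G1 X0.00 Y9.09
G1 X0.00 Y0.00
; layer 3
G0 Z11.62
G0 X0.00 Y0.00
G1 X14.07 Y0.00
G1 X14.07 Y9.09
G1 X0.00 Y9.09
G1 X0.00 Y0.00
; layer 4
G0 Z15.50
G0 X0.00 Y0.00
G1 X14.07 Y0.00
G1 X14.07 Y9.09
G1 X0.00 Y9.09
G1 X0.00 Y0.00
; layer 5
G0 Z19.38
G0 X0.00 Y0.00
G1 X14.07 Y0.00
G1 X14.07 Y9.09
G1 X0.00 Y9.09
G1 X0.00 Y0.00
; layer 6
G0 Z23.25
G0 X0.00 Y0.00
G1 X14.07 Y0.00
G1 X14.07 Y9.09
G1 X0.00 Y9.09
G1 X0.00 Y0.00
M2 ; end

The solid is a rectangular box, roughly 14.1 × 9.09 mm footprint and 23.2 mm tall. Slicing at Δz = 3.88 mm — 6 equal slices spanning the solid's height, so layer i sits at z = i·h/6 — gives 6 non-empty perimeters. Each is a 4-segment closed polygon; G0 lifts to the layer z and rapids to the start vertex, then G1 traces the edges.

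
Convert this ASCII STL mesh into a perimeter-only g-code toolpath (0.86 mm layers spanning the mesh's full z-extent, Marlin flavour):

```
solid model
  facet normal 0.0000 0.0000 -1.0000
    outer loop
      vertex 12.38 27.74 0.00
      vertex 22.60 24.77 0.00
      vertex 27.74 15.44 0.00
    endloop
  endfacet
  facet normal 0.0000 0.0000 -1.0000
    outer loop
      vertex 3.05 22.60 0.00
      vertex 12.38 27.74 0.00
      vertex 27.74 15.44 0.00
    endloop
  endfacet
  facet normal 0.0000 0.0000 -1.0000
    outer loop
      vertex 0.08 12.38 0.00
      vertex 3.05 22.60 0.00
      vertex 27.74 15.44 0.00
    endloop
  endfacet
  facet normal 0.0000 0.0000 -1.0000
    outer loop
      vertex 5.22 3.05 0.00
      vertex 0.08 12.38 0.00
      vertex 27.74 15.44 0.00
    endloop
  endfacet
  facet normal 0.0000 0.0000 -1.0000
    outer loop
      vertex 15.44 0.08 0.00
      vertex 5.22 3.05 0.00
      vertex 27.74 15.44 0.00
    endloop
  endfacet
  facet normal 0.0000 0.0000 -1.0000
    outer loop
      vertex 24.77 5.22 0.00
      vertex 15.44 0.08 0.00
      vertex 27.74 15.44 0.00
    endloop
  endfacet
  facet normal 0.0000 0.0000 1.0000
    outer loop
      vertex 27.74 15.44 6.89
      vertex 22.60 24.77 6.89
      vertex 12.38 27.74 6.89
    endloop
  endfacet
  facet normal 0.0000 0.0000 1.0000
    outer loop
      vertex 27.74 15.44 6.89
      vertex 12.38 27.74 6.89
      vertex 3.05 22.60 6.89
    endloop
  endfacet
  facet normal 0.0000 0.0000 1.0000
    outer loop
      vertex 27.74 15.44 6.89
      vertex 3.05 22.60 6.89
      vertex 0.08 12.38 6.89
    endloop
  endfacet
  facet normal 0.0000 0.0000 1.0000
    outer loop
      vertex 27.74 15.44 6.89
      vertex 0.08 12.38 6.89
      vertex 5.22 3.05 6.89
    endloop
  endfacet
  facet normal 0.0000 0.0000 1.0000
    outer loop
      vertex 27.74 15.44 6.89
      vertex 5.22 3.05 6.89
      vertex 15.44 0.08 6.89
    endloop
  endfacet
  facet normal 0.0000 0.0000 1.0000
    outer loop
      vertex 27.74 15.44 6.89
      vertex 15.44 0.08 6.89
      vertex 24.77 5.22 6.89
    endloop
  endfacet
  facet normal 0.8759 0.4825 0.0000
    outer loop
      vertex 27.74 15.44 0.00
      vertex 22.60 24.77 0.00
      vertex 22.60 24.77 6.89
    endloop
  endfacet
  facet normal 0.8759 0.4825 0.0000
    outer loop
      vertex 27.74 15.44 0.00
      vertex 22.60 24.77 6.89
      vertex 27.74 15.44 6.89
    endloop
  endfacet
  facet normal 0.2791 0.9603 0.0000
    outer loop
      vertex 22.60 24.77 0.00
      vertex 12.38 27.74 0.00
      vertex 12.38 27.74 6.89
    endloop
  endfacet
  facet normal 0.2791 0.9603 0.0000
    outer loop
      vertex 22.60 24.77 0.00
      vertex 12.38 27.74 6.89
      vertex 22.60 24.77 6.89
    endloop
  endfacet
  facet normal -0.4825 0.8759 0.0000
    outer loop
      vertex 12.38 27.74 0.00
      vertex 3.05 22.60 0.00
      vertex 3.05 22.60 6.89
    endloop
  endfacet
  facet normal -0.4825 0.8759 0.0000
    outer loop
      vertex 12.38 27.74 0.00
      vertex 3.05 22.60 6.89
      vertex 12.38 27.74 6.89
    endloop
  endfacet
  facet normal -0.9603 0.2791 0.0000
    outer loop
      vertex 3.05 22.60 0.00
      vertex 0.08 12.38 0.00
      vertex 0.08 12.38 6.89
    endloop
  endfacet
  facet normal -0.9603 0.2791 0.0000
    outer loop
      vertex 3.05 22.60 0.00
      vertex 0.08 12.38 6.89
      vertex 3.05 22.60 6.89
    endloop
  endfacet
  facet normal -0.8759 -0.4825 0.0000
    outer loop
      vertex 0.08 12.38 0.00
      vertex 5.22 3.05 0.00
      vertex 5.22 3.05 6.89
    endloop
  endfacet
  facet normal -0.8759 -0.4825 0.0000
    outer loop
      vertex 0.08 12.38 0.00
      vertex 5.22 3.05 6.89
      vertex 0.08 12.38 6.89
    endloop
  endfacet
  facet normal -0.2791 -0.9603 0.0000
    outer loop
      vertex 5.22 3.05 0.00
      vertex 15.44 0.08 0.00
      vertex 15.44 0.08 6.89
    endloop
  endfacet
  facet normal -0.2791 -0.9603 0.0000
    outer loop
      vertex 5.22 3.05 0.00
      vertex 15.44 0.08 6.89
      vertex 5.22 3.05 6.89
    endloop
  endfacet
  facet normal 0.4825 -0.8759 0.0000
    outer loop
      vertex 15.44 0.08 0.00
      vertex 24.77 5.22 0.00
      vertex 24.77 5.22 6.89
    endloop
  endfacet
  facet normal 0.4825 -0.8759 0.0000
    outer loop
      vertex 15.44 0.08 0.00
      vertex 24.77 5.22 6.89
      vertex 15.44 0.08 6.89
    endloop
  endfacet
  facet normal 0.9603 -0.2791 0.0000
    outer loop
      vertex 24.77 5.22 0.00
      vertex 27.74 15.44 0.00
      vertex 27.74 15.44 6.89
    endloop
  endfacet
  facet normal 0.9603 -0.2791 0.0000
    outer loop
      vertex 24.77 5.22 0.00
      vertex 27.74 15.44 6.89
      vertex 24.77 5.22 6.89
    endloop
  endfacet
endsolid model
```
; perimeter-only toolpath
G21 ; units = mm
G90 ; absolute positioning
G28 ; home
; layer 1
G0 Z0.86
G0 X27.74 Y15.44
G1 X22.60 Y24.77
G1 X12.38 Y27.74
G1 X3.05 Y22.60
G1 X0.08 Y12.38
G1 X5.22 Y3.05
G1 X15.44 Y0.08
G1 X24.77 Y5.22
G1 X27.74 Y15.44
; layer 2
G0 Z1.72
G0 X27.74 Y15.44
G1 X22.60 Y24.77
G1 X12.38 Y27.74
G1 X3.05 Y22.60
G1 X0.08 Y12.38
G1 X5.22 Y3.05
G1 X15.44 Y0.08
G1 X24.77 Y5.22
G1 X27.74 Y15.44
; layer 3
G0 Z2.58
G0 X27.74 Y15.44
G1 X22.60 Y24.77
G1 X12.38 Y27.74
G1 X3.05 Y22.60
G1 X0.08 Y12.38
G1 X5.22 Y3.05
G1 X15.44 Y0.08
G1 X24.77 Y5.22
G1 X27.74 Y15.44
; layer 4
G0 Z3.44
G0 X27.74 Y15.44
G1 X22.60 Y24.77
G1 X12.38 Y27.74
G1 X3.05 Y22.60
G1 X0.08 Y12.38
G1 X5.22 Y3.05
G1 X15.44 Y0.08
G1 X24.77 Y5.22
G1 X27.74 Y15.44
; layer 5
G0 Z4.31
G0 X27.74 Y15.44
G1 X22.60 Y24.77
G1 X12.38 Y27.74
G1 X3.05 Y22.60
G1 X0.08 Y12.38
G1 X5.22 Y3.05
G1 X15.44 Y0.08
G1 X24.77 Y5.22
G1 X27.74 Y15.44
; layer 6
G0 Z5.17
G0 X27.74 Y15.44
G1 X22.60 Y24.77
G1 X12.38 Y27.74
G1 X3.05 Y22.60
G1 X0.08 Y12.38
G1 X5.22 Y3.05
G1 X15.44 Y0.08
G1 X24.77 Y5.22
G1 X27.74 Y15.44
; layer 7
G0 Z6.03
G0 X27.74 Y15.44
G1 X22.60 Y24.77
G1 X12.38 Y27.74
G1 X3.05 Y22.60
G1 X0.08 Y12.38
G1 X5.22 Y3.05
G1 X15.44 Y0.08
G1 X24.77 Y5.22
G1 X27.74 Y15.44
; layer 8
G0 Z6.89
G0 X27.74 Y15.44
G1 X22.60 Y24.77
G1 X12.38 Y27.74
G1 X3.05 Y22.60
G1 X0.08 Y12.38
G1 X5.22 Y3.05
G1 X15.44 Y0.08
G1 X24.77 Y5.22
G1 X27.74 Y15.44
M2 ; end

The solid is a regular 8-sided prism (a cylinder approximated with 8 flat sides), circumscribed radius ≈ 13.9 mm, height ≈ 6.89 mm. Slicing at Δz = 0.86 mm — 8 equal slices spanning the solid's height, so layer i sits at z = i·h/8 — gives 8 non-empty perimeters. Each is a 8-segment closed polygon; G0 lifts to the layer z and rapids to the start vertex, then G1 traces the edges.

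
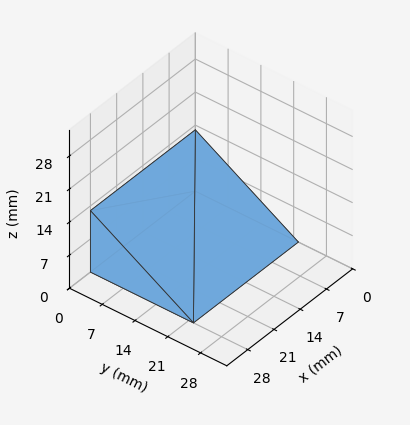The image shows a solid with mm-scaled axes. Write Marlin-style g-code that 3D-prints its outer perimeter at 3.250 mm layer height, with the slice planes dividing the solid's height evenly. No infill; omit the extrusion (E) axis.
Reading the render: the shape is a wedge (ramp): 28 × 22 mm base, rising to 13 mm along the y=0 edge and sloping linearly to z=0 at y=22 (dimensions read to the nearest mm from the axis ticks). For the g-code, the solid's height is divided into equal slices at the stated Δz and each level perimeter traced with G1 moves after a G0 lift.

; perimeter-only toolpath
G21 ; units = mm
G90 ; absolute positioning
G28 ; home
; layer 1
G0 Z3.250
G0 X0.000 Y0.000
G1 X28.000 Y0.000
G1 X28.000 Y16.500
G1 X0.000 Y16.500
G1 X0.000 Y0.000
; layer 2
G0 Z6.500
G0 X0.000 Y0.000
G1 X28.000 Y0.000
G1 X28.000 Y11.000
G1 X0.000 Y11.000
G1 X0.000 Y0.000
; layer 3
G0 Z9.750
G0 X0.000 Y0.000
G1 X28.000 Y0.000
G1 X28.000 Y5.500
G1 X0.000 Y5.500
G1 X0.000 Y0.000
M2 ; end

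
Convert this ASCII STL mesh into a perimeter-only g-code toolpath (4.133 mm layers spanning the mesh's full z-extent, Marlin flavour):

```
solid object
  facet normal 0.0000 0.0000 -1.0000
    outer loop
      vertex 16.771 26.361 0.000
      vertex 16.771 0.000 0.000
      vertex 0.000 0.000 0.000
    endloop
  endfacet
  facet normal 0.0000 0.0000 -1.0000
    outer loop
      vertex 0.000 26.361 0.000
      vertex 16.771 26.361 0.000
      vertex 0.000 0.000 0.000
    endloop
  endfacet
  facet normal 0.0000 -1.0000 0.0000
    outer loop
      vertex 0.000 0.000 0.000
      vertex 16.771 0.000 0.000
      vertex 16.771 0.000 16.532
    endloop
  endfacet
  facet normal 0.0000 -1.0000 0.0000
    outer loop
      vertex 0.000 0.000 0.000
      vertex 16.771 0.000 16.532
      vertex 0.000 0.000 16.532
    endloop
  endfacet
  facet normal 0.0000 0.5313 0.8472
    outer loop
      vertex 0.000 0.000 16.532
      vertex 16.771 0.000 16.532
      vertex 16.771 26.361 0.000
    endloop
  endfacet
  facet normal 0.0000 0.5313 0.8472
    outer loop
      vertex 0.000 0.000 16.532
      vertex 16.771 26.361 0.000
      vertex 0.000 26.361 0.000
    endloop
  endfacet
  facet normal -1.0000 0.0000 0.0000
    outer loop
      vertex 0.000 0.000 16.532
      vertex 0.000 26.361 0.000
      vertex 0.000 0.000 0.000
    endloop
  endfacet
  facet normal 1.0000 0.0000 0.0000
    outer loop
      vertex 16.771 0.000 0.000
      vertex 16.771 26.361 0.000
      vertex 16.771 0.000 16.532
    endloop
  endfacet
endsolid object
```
; perimeter-only toolpath
G21 ; units = mm
G90 ; absolute positioning
G28 ; home
; layer 1
G0 Z4.133
G0 X0.000 Y0.000
G1 X16.771 Y0.000
G1 X16.771 Y19.771
G1 X0.000 Y19.771
G1 X0.000 Y0.000
; layer 2
G0 Z8.266
G0 X0.000 Y0.000
G1 X16.771 Y0.000
G1 X16.771 Y13.181
G1 X0.000 Y13.181
G1 X0.000 Y0.000
; layer 3
G0 Z12.399
G0 X0.000 Y0.000
G1 X16.771 Y0.000
G1 X16.771 Y6.590
G1 X0.000 Y6.590
G1 X0.000 Y0.000
M2 ; end

The solid is a wedge (ramp): 16.8 × 26.4 mm base, rising to 16.5 mm along the y=0 edge and sloping linearly to z=0 at y=26.4. Slicing at Δz = 4.133 mm — 4 equal slices spanning the solid's height, so layer i sits at z = i·h/4 — gives 3 non-empty perimeters. Each is a 4-segment closed polygon; G0 lifts to the layer z and rapids to the start vertex, then G1 traces the edges. The cross-section shrinks linearly with z (the slice at the apex is degenerate and omitted).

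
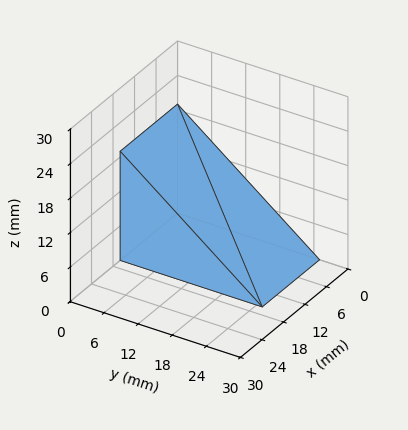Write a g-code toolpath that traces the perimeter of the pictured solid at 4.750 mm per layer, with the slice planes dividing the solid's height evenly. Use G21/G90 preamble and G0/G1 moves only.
Reading the render: the shape is a wedge (ramp): 16 × 25 mm base, rising to 19 mm along the y=0 edge and sloping linearly to z=0 at y=25 (dimensions read to the nearest mm from the axis ticks). For the g-code, the solid's height is divided into equal slices at the stated Δz and each level perimeter traced with G1 moves after a G0 lift.

; perimeter-only toolpath
G21 ; units = mm
G90 ; absolute positioning
G28 ; home
; layer 1
G0 Z4.750
G0 X0.000 Y0.000
G1 X16.000 Y0.000
G1 X16.000 Y18.750
G1 X0.000 Y18.750
G1 X0.000 Y0.000
; layer 2
G0 Z9.500
G0 X0.000 Y0.000
G1 X16.000 Y0.000
G1 X16.000 Y12.500
G1 X0.000 Y12.500
G1 X0.000 Y0.000
; layer 3
G0 Z14.250
G0 X0.000 Y0.000
G1 X16.000 Y0.000
G1 X16.000 Y6.250
G1 X0.000 Y6.250
G1 X0.000 Y0.000
M2 ; end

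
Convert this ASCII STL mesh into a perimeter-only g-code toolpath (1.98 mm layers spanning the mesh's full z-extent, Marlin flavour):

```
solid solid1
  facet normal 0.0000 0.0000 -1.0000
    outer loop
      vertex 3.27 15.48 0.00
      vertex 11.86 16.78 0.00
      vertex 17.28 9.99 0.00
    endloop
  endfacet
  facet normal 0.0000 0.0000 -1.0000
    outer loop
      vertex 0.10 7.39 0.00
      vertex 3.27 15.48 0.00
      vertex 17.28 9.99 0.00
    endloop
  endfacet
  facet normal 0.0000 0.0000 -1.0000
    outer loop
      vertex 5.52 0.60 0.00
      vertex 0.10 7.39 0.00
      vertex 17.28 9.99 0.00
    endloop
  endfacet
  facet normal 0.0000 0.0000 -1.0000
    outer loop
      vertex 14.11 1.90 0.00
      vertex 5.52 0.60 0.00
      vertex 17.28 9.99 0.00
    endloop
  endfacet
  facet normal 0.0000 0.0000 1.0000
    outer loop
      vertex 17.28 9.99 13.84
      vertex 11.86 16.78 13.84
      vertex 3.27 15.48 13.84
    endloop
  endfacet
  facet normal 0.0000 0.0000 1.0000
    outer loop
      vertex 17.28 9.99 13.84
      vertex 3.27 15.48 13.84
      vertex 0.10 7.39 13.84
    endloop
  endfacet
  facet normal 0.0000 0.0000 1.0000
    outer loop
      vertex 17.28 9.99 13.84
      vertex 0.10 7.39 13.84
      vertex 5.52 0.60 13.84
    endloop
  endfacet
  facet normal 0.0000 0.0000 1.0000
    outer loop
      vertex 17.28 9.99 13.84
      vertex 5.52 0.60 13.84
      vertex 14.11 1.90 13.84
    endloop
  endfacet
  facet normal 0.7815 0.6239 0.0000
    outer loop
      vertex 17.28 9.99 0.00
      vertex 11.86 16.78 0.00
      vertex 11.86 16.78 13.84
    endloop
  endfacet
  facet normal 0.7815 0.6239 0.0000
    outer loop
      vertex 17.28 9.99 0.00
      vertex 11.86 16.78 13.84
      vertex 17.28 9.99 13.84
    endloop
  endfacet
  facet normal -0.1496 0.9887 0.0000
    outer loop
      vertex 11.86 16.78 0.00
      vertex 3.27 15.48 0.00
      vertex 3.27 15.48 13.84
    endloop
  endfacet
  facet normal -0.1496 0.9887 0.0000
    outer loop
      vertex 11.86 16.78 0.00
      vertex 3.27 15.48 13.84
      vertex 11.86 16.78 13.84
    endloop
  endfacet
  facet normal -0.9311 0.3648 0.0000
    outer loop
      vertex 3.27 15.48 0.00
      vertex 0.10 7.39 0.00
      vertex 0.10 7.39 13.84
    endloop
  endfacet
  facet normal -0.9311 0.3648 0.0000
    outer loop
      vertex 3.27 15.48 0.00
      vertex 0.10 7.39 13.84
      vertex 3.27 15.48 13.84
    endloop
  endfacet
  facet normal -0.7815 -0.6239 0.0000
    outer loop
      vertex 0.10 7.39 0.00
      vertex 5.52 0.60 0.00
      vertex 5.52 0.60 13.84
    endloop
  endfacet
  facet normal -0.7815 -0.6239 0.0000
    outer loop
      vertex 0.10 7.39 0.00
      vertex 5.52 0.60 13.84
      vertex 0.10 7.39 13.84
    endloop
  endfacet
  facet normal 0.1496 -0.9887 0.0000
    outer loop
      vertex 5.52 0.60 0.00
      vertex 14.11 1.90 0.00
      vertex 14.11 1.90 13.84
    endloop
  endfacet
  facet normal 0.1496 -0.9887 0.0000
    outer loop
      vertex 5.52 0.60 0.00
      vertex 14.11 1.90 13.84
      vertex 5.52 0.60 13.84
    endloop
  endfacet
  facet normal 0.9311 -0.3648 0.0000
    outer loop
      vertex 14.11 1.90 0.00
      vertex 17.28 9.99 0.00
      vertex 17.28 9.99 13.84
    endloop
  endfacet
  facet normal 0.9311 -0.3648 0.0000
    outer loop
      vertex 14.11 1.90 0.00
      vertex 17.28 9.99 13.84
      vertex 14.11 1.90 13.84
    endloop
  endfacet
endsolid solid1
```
; perimeter-only toolpath
G21 ; units = mm
G90 ; absolute positioning
G28 ; home
; layer 1
G0 Z1.98
G0 X17.28 Y9.99
G1 X11.86 Y16.78
G1 X3.27 Y15.48
G1 X0.10 Y7.39
G1 X5.52 Y0.60
G1 X14.11 Y1.90
G1 X17.28 Y9.99
; layer 2
G0 Z3.95
G0 X17.28 Y9.99
G1 X11.86 Y16.78
G1 X3.27 Y15.48
G1 X0.10 Y7.39
G1 X5.52 Y0.60
G1 X14.11 Y1.90
G1 X17.28 Y9.99
; layer 3
G0 Z5.93
G0 X17.28 Y9.99
G1 X11.86 Y16.78
G1 X3.27 Y15.48
G1 X0.10 Y7.39
G1 X5.52 Y0.60
G1 X14.11 Y1.90
G1 X17.28 Y9.99
; layer 4
G0 Z7.91
G0 X17.28 Y9.99
G1 X11.86 Y16.78
G1 X3.27 Y15.48
G1 X0.10 Y7.39
G1 X5.52 Y0.60
G1 X14.11 Y1.90
G1 X17.28 Y9.99
; layer 5
G0 Z9.89
G0 X17.28 Y9.99
G1 X11.86 Y16.78
G1 X3.27 Y15.48
G1 X0.10 Y7.39
G1 X5.52 Y0.60
G1 X14.11 Y1.90
G1 X17.28 Y9.99
; layer 6
G0 Z11.86
G0 X17.28 Y9.99
G1 X11.86 Y16.78
G1 X3.27 Y15.48
G1 X0.10 Y7.39
G1 X5.52 Y0.60
G1 X14.11 Y1.90
G1 X17.28 Y9.99
; layer 7
G0 Z13.84
G0 X17.28 Y9.99
G1 X11.86 Y16.78
G1 X3.27 Y15.48
G1 X0.10 Y7.39
G1 X5.52 Y0.60
G1 X14.11 Y1.90
G1 X17.28 Y9.99
M2 ; end

The solid is a regular 6-sided prism (a cylinder approximated with 6 flat sides), circumscribed radius ≈ 8.69 mm, height ≈ 13.8 mm. Slicing at Δz = 1.98 mm — 7 equal slices spanning the solid's height, so layer i sits at z = i·h/7 — gives 7 non-empty perimeters. Each is a 6-segment closed polygon; G0 lifts to the layer z and rapids to the start vertex, then G1 traces the edges.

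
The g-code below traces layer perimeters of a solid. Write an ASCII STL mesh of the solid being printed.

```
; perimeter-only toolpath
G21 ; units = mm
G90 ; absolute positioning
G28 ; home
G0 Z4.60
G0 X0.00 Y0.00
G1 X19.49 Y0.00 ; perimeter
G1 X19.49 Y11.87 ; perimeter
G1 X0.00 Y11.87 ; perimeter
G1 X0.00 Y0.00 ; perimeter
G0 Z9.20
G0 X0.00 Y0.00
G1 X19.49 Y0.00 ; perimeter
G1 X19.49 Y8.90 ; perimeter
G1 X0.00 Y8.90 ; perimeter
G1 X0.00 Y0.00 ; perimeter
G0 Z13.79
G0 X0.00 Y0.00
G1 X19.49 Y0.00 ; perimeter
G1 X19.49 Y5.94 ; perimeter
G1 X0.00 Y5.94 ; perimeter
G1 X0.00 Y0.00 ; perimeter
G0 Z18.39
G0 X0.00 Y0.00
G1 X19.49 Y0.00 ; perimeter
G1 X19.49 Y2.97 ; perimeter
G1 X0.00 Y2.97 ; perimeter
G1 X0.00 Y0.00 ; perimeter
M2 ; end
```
solid part
  facet normal 0.0000 0.0000 -1.0000
    outer loop
      vertex 19.49 14.84 0.00
      vertex 19.49 0.00 0.00
      vertex 0.00 0.00 0.00
    endloop
  endfacet
  facet normal 0.0000 0.0000 -1.0000
    outer loop
      vertex 0.00 14.84 0.00
      vertex 19.49 14.84 0.00
      vertex 0.00 0.00 0.00
    endloop
  endfacet
  facet normal 0.0000 -1.0000 0.0000
    outer loop
      vertex 0.00 0.00 0.00
      vertex 19.49 0.00 0.00
      vertex 19.49 0.00 22.99
    endloop
  endfacet
  facet normal 0.0000 -1.0000 0.0000
    outer loop
      vertex 0.00 0.00 0.00
      vertex 19.49 0.00 22.99
      vertex 0.00 0.00 22.99
    endloop
  endfacet
  facet normal 0.0000 0.8402 0.5423
    outer loop
      vertex 0.00 0.00 22.99
      vertex 19.49 0.00 22.99
      vertex 19.49 14.84 0.00
    endloop
  endfacet
  facet normal 0.0000 0.8402 0.5423
    outer loop
      vertex 0.00 0.00 22.99
      vertex 19.49 14.84 0.00
      vertex 0.00 14.84 0.00
    endloop
  endfacet
  facet normal -1.0000 0.0000 0.0000
    outer loop
      vertex 0.00 0.00 22.99
      vertex 0.00 14.84 0.00
      vertex 0.00 0.00 0.00
    endloop
  endfacet
  facet normal 1.0000 0.0000 0.0000
    outer loop
      vertex 19.49 0.00 0.00
      vertex 19.49 14.84 0.00
      vertex 19.49 0.00 22.99
    endloop
  endfacet
endsolid part

The G0 Z moves step by Δz≈4.60 mm. The G1 loops shrink linearly with z, so the solid tapers from its base footprint up to z≈23. Closing with a flat bottom cap and the tapered top and triangulating gives 8 facets — a wedge (ramp): 19.5 × 14.8 mm base, rising to 23 mm along the y=0 edge and sloping linearly to z=0 at y=14.8.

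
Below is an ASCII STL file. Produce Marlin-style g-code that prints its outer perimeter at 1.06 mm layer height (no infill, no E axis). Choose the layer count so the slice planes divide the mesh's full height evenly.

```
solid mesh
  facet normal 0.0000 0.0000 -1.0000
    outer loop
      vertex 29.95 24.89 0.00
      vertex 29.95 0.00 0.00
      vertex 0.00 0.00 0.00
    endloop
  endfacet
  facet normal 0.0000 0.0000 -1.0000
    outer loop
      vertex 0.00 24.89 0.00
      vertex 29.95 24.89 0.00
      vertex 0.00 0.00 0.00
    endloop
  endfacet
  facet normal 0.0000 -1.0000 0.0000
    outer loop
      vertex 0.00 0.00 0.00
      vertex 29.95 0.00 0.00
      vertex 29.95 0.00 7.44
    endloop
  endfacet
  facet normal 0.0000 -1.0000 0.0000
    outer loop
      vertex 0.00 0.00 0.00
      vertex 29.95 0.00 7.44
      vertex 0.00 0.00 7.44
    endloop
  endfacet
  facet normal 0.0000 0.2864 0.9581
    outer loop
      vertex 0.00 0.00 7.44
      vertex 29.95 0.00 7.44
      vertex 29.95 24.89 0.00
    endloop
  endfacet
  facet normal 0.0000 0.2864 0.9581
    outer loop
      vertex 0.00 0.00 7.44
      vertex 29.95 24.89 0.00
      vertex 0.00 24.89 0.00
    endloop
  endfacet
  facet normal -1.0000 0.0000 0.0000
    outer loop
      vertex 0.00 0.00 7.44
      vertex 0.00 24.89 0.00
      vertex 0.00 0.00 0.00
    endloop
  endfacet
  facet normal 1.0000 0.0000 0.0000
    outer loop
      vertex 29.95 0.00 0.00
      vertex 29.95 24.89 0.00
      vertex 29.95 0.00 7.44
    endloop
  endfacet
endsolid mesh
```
; perimeter-only toolpath
G21 ; units = mm
G90 ; absolute positioning
G28 ; home
; layer 1
G0 Z1.06
G0 X0.00 Y0.00
G1 X29.95 Y0.00
G1 X29.95 Y21.33
G1 X0.00 Y21.33
G1 X0.00 Y0.00
; layer 2
G0 Z2.13
G0 X0.00 Y0.00
G1 X29.95 Y0.00
G1 X29.95 Y17.78
G1 X0.00 Y17.78
G1 X0.00 Y0.00
; layer 3
G0 Z3.19
G0 X0.00 Y0.00
G1 X29.95 Y0.00
G1 X29.95 Y14.22
G1 X0.00 Y14.22
G1 X0.00 Y0.00
; layer 4
G0 Z4.25
G0 X0.00 Y0.00
G1 X29.95 Y0.00
G1 X29.95 Y10.67
G1 X0.00 Y10.67
G1 X0.00 Y0.00
; layer 5
G0 Z5.31
G0 X0.00 Y0.00
G1 X29.95 Y0.00
G1 X29.95 Y7.11
G1 X0.00 Y7.11
G1 X0.00 Y0.00
; layer 6
G0 Z6.38
G0 X0.00 Y0.00
G1 X29.95 Y0.00
G1 X29.95 Y3.56
G1 X0.00 Y3.56
G1 X0.00 Y0.00
M2 ; end

The solid is a wedge (ramp): 29.9 × 24.9 mm base, rising to 7.44 mm along the y=0 edge and sloping linearly to z=0 at y=24.9. Slicing at Δz = 1.06 mm — 7 equal slices spanning the solid's height, so layer i sits at z = i·h/7 — gives 6 non-empty perimeters. Each is a 4-segment closed polygon; G0 lifts to the layer z and rapids to the start vertex, then G1 traces the edges. The cross-section shrinks linearly with z (the slice at the apex is degenerate and omitted).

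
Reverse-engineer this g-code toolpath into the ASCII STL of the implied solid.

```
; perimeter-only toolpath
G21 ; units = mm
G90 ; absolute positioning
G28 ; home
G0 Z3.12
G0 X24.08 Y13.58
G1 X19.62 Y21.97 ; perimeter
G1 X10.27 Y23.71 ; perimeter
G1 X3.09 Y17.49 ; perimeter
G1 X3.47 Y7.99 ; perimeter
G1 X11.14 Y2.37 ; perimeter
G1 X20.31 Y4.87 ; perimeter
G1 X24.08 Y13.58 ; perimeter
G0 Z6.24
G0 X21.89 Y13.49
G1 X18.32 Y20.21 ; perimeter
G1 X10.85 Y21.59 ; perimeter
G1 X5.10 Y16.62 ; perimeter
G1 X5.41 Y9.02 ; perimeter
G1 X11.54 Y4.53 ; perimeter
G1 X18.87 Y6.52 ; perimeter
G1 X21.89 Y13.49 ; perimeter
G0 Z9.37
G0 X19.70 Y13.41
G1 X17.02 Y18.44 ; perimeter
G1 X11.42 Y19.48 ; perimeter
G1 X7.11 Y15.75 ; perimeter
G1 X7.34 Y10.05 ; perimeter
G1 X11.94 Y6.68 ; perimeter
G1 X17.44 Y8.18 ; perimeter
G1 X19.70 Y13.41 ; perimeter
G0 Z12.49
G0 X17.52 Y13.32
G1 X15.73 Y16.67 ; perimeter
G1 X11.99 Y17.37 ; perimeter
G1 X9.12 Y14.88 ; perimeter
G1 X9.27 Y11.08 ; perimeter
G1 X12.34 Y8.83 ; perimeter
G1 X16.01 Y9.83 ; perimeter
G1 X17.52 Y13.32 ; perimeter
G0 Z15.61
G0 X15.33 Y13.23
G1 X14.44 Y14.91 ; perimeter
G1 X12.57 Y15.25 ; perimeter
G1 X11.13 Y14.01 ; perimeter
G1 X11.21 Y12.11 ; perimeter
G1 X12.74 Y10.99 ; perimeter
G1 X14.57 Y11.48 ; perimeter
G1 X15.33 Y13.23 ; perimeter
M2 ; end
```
solid part
  facet normal 0.0000 0.0000 -1.0000
    outer loop
      vertex 9.70 25.82 0.00
      vertex 20.91 23.74 0.00
      vertex 26.27 13.67 0.00
    endloop
  endfacet
  facet normal 0.0000 0.0000 -1.0000
    outer loop
      vertex 1.08 18.36 0.00
      vertex 9.70 25.82 0.00
      vertex 26.27 13.67 0.00
    endloop
  endfacet
  facet normal 0.0000 0.0000 -1.0000
    outer loop
      vertex 1.54 6.96 0.00
      vertex 1.08 18.36 0.00
      vertex 26.27 13.67 0.00
    endloop
  endfacet
  facet normal 0.0000 0.0000 -1.0000
    outer loop
      vertex 10.74 0.22 0.00
      vertex 1.54 6.96 0.00
      vertex 26.27 13.67 0.00
    endloop
  endfacet
  facet normal 0.0000 0.0000 -1.0000
    outer loop
      vertex 21.74 3.21 0.00
      vertex 10.74 0.22 0.00
      vertex 26.27 13.67 0.00
    endloop
  endfacet
  facet normal 0.7462 0.3972 0.5343
    outer loop
      vertex 26.27 13.67 0.00
      vertex 20.91 23.74 0.00
      vertex 13.14 13.14 18.73
    endloop
  endfacet
  facet normal 0.1542 0.8311 0.5343
    outer loop
      vertex 20.91 23.74 0.00
      vertex 9.70 25.82 0.00
      vertex 13.14 13.14 18.73
    endloop
  endfacet
  facet normal -0.5532 0.6392 0.5343
    outer loop
      vertex 9.70 25.82 0.00
      vertex 1.08 18.36 0.00
      vertex 13.14 13.14 18.73
    endloop
  endfacet
  facet normal -0.8446 -0.0341 0.5343
    outer loop
      vertex 1.08 18.36 0.00
      vertex 1.54 6.96 0.00
      vertex 13.14 13.14 18.73
    endloop
  endfacet
  facet normal -0.4995 -0.6819 0.5344
    outer loop
      vertex 1.54 6.96 0.00
      vertex 10.74 0.22 0.00
      vertex 13.14 13.14 18.73
    endloop
  endfacet
  facet normal 0.2217 -0.8157 0.5343
    outer loop
      vertex 10.74 0.22 0.00
      vertex 21.74 3.21 0.00
      vertex 13.14 13.14 18.73
    endloop
  endfacet
  facet normal 0.7757 -0.3359 0.5343
    outer loop
      vertex 21.74 3.21 0.00
      vertex 26.27 13.67 0.00
      vertex 13.14 13.14 18.73
    endloop
  endfacet
endsolid part

The G0 Z moves step by Δz≈3.12 mm. The G1 loops shrink linearly with z, so the solid tapers from its base footprint up to z≈18.7. Closing with a flat bottom cap and the tapered top and triangulating gives 12 facets — a regular 7-sided pyramid, base circumscribed radius ≈ 13.1 mm, apex at z ≈ 18.7 mm.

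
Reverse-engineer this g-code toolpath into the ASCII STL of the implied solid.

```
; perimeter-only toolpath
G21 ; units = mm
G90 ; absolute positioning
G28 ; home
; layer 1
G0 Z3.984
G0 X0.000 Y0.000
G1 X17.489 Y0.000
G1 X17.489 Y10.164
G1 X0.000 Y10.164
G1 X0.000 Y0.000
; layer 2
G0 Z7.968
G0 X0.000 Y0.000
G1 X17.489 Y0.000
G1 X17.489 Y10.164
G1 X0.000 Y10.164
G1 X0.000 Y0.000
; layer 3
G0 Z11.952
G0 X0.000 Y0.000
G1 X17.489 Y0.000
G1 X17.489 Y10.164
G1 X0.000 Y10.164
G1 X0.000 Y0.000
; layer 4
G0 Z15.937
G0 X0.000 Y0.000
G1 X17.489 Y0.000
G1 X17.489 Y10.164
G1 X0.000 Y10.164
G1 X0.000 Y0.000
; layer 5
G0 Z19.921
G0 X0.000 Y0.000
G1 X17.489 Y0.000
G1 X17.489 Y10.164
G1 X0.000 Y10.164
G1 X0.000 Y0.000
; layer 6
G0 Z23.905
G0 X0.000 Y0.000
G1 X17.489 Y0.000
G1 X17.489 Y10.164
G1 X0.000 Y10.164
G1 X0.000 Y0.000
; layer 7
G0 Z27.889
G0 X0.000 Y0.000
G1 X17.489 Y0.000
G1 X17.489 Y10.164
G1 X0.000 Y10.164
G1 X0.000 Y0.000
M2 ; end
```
solid part
  facet normal 0.0000 0.0000 -1.0000
    outer loop
      vertex 17.489 10.164 0.000
      vertex 17.489 0.000 0.000
      vertex 0.000 0.000 0.000
    endloop
  endfacet
  facet normal 0.0000 0.0000 -1.0000
    outer loop
      vertex 0.000 10.164 0.000
      vertex 17.489 10.164 0.000
      vertex 0.000 0.000 0.000
    endloop
  endfacet
  facet normal 0.0000 0.0000 1.0000
    outer loop
      vertex 0.000 0.000 27.889
      vertex 17.489 0.000 27.889
      vertex 17.489 10.164 27.889
    endloop
  endfacet
  facet normal 0.0000 0.0000 1.0000
    outer loop
      vertex 0.000 0.000 27.889
      vertex 17.489 10.164 27.889
      vertex 0.000 10.164 27.889
    endloop
  endfacet
  facet normal 0.0000 -1.0000 0.0000
    outer loop
      vertex 0.000 0.000 0.000
      vertex 17.489 0.000 0.000
      vertex 17.489 0.000 27.889
    endloop
  endfacet
  facet normal 0.0000 -1.0000 0.0000
    outer loop
      vertex 0.000 0.000 0.000
      vertex 17.489 0.000 27.889
      vertex 0.000 0.000 27.889
    endloop
  endfacet
  facet normal 0.0000 1.0000 0.0000
    outer loop
      vertex 17.489 10.164 27.889
      vertex 17.489 10.164 0.000
      vertex 0.000 10.164 0.000
    endloop
  endfacet
  facet normal 0.0000 1.0000 0.0000
    outer loop
      vertex 0.000 10.164 27.889
      vertex 17.489 10.164 27.889
      vertex 0.000 10.164 0.000
    endloop
  endfacet
  facet normal -1.0000 0.0000 0.0000
    outer loop
      vertex 0.000 10.164 27.889
      vertex 0.000 10.164 0.000
      vertex 0.000 0.000 0.000
    endloop
  endfacet
  facet normal -1.0000 0.0000 0.0000
    outer loop
      vertex 0.000 0.000 27.889
      vertex 0.000 10.164 27.889
      vertex 0.000 0.000 0.000
    endloop
  endfacet
  facet normal 1.0000 0.0000 0.0000
    outer loop
      vertex 17.489 0.000 0.000
      vertex 17.489 10.164 0.000
      vertex 17.489 10.164 27.889
    endloop
  endfacet
  facet normal 1.0000 0.0000 0.0000
    outer loop
      vertex 17.489 0.000 0.000
      vertex 17.489 10.164 27.889
      vertex 17.489 0.000 27.889
    endloop
  endfacet
endsolid part

The G0 Z moves step by Δz≈3.984 mm. Every layer's G1 loop is the same polygon, so the solid is a straight extrusion of it from z=0 to z≈27.9. Closing with flat bottom and top caps and triangulating gives 12 facets — a rectangular box, roughly 17.5 × 10.2 mm footprint and 27.9 mm tall.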